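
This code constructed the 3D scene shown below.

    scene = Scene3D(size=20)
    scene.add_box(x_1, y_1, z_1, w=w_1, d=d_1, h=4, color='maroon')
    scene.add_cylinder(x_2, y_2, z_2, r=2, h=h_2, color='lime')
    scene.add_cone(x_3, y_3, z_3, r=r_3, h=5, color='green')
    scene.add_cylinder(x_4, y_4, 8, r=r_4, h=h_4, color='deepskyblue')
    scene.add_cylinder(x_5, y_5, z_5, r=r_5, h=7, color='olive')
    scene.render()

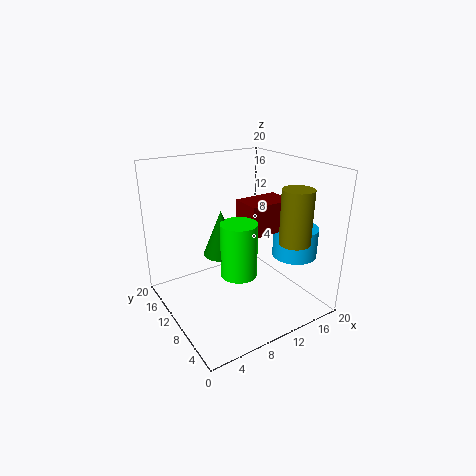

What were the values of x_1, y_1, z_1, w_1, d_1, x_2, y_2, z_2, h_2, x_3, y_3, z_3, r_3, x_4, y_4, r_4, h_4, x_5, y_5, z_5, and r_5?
x_1 = 9; y_1 = 5; z_1 = 12; w_1 = 6; d_1 = 4; x_2 = 5; y_2 = 2; z_2 = 10; h_2 = 6; x_3 = 4; y_3 = 4; z_3 = 12; r_3 = 2; x_4 = 16; y_4 = 5; r_4 = 3; h_4 = 4; x_5 = 14; y_5 = 3; z_5 = 11; r_5 = 2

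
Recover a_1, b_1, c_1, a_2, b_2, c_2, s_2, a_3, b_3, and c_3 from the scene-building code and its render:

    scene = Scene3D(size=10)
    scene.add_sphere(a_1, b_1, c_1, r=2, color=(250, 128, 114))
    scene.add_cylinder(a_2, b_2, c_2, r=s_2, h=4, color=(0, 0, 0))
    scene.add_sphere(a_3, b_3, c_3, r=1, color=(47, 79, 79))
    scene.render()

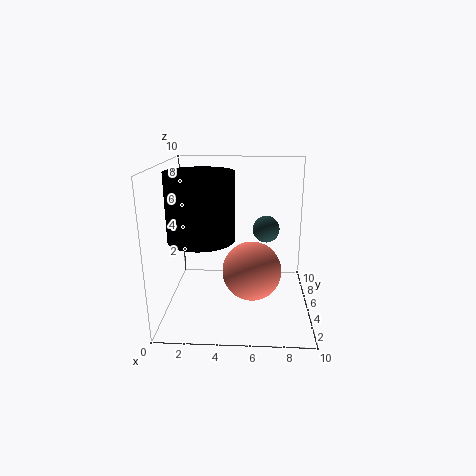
a_1 = 6
b_1 = 4
c_1 = 3
a_2 = 3
b_2 = 2
c_2 = 6
s_2 = 2
a_3 = 7
b_3 = 7
c_3 = 5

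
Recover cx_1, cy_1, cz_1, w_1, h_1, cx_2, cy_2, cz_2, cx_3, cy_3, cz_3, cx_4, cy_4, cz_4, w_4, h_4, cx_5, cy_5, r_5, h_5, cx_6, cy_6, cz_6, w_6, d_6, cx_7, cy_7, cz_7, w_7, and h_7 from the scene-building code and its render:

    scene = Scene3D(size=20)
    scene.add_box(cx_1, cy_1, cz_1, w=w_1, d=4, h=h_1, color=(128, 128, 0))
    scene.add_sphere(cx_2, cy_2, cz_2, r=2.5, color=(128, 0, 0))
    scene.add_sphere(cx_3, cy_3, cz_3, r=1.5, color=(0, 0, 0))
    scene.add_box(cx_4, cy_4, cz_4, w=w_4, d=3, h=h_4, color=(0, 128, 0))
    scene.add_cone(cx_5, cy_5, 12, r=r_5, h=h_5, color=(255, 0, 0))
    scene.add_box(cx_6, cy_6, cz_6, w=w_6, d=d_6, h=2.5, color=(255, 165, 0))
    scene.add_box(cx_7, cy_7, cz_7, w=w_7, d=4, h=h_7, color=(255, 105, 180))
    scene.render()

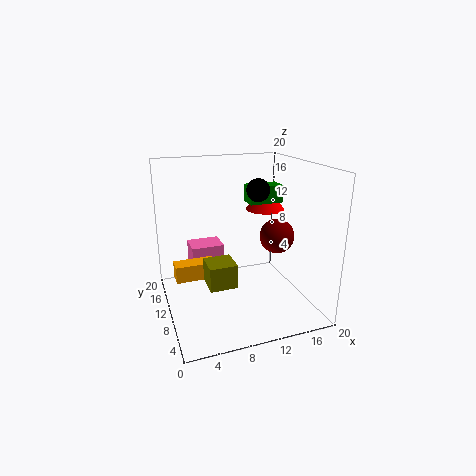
cx_1 = 5.5, cy_1 = 8.5, cz_1 = 3, w_1 = 4, h_1 = 3.5, cx_2 = 16, cy_2 = 10, cz_2 = 9.5, cx_3 = 12, cy_3 = 8, cz_3 = 17, cx_4 = 12.5, cy_4 = 11.5, cz_4 = 14, w_4 = 5, h_4 = 2.5, cx_5 = 16.5, cy_5 = 15.5, r_5 = 3, h_5 = 4.5, cx_6 = 1.5, cy_6 = 12.5, cz_6 = 3, w_6 = 6, d_6 = 2.5, cx_7 = 4.5, cy_7 = 15, cz_7 = 3.5, w_7 = 5, h_7 = 3.5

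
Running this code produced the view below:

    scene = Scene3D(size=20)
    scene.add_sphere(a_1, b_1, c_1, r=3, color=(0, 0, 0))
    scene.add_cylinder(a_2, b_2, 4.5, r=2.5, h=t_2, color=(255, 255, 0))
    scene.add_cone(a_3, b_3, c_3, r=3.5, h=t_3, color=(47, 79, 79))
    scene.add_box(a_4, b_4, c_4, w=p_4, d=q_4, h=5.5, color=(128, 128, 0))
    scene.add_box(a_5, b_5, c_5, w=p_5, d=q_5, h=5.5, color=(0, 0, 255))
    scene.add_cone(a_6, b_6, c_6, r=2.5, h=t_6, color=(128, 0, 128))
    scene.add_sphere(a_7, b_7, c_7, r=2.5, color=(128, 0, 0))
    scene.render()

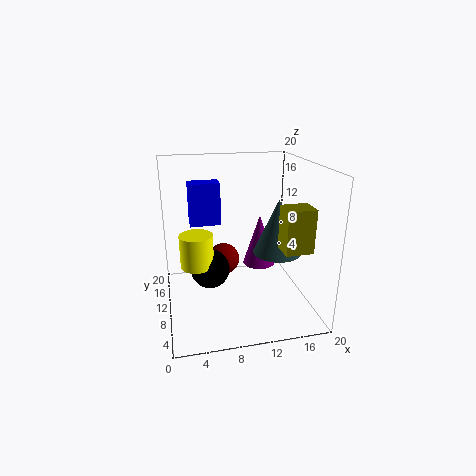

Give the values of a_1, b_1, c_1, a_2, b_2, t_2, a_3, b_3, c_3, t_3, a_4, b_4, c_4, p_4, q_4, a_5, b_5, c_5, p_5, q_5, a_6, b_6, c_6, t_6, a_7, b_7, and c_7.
a_1 = 6.5; b_1 = 14; c_1 = 3.5; a_2 = 4.5; b_2 = 13.5; t_2 = 5; a_3 = 16; b_3 = 10.5; c_3 = 7; t_3 = 8; a_4 = 14; b_4 = 2; c_4 = 10.5; p_4 = 3.5; q_4 = 3; a_5 = 3.5; b_5 = 9; c_5 = 12.5; p_5 = 4; q_5 = 2.5; a_6 = 14.5; b_6 = 14.5; c_6 = 3.5; t_6 = 8; a_7 = 9; b_7 = 16; c_7 = 4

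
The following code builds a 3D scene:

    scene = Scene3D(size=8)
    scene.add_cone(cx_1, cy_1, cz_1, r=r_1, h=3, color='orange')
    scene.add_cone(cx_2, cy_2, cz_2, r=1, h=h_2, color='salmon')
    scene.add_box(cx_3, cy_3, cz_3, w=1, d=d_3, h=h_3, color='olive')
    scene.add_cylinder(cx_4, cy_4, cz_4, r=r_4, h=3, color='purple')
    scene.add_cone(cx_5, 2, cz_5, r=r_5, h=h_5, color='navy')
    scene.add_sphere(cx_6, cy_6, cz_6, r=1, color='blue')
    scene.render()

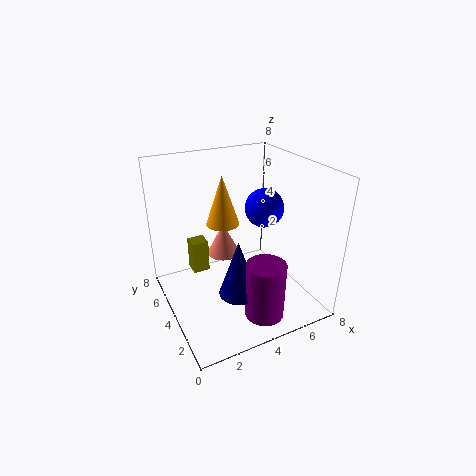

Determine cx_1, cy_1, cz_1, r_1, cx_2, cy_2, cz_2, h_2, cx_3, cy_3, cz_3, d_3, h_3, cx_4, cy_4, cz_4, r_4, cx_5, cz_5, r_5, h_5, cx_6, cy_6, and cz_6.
cx_1 = 4
cy_1 = 6
cz_1 = 4
r_1 = 1
cx_2 = 4
cy_2 = 6
cz_2 = 2
h_2 = 2
cx_3 = 2
cy_3 = 6
cz_3 = 1
d_3 = 1
h_3 = 2
cx_4 = 4
cy_4 = 1
cz_4 = 1
r_4 = 1
cx_5 = 3
cz_5 = 2
r_5 = 1
h_5 = 3
cx_6 = 5
cy_6 = 3
cz_6 = 6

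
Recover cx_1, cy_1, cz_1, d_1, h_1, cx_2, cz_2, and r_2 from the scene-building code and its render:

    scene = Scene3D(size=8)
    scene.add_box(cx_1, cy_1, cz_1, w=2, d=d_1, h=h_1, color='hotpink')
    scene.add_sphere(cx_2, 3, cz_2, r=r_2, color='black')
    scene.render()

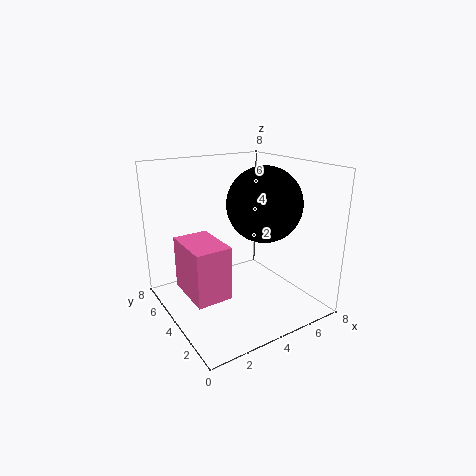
cx_1 = 1, cy_1 = 3, cz_1 = 1, d_1 = 3, h_1 = 3, cx_2 = 5, cz_2 = 6, r_2 = 2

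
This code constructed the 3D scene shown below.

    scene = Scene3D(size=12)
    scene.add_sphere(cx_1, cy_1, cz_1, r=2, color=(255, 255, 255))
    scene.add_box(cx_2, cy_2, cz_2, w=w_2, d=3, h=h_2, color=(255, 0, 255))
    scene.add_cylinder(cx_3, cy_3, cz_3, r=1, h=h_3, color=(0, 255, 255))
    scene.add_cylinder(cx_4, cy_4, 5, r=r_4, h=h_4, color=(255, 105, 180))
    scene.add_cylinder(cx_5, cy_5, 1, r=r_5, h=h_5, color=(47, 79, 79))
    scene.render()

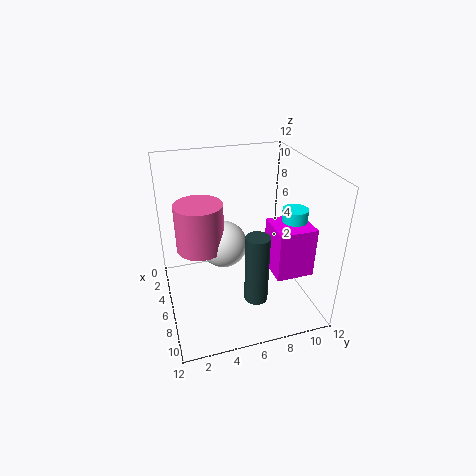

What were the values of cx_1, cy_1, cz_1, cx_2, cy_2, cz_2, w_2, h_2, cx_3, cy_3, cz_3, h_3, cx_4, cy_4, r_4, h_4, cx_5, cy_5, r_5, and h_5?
cx_1 = 5; cy_1 = 5; cz_1 = 5; cx_2 = 7; cy_2 = 8; cz_2 = 4; w_2 = 3; h_2 = 4; cx_3 = 8; cy_3 = 10; cz_3 = 6; h_3 = 3; cx_4 = 5; cy_4 = 3; r_4 = 2; h_4 = 4; cx_5 = 8; cy_5 = 7; r_5 = 1; h_5 = 6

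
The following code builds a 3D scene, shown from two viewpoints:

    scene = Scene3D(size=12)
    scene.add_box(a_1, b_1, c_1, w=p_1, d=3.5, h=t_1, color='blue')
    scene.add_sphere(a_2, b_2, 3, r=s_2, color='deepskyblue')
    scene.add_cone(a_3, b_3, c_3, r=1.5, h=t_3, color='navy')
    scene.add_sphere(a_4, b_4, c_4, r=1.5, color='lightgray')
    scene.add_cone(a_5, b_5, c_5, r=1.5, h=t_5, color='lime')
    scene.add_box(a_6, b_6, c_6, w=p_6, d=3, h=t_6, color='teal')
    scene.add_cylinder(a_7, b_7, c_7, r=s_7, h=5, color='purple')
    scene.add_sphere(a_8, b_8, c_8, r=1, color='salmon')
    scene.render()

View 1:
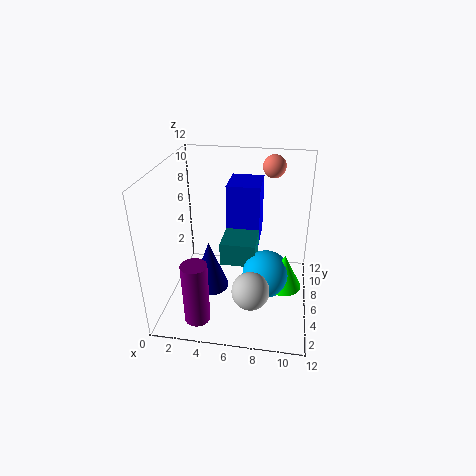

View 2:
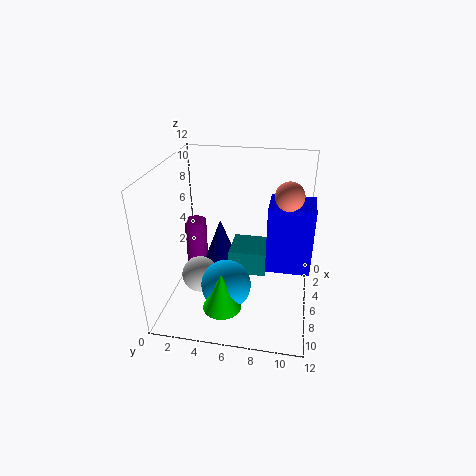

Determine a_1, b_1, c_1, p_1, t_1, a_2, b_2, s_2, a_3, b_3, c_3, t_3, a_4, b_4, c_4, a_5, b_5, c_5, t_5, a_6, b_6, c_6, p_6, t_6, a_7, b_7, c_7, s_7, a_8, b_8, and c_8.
a_1 = 4.5
b_1 = 8.5
c_1 = 4
p_1 = 3
t_1 = 5.5
a_2 = 8.5
b_2 = 5.5
s_2 = 2
a_3 = 4
b_3 = 4
c_3 = 2.5
t_3 = 4
a_4 = 7.5
b_4 = 3
c_4 = 3
a_5 = 10
b_5 = 5.5
c_5 = 2
t_5 = 3
a_6 = 4.5
b_6 = 5.5
c_6 = 3.5
p_6 = 3
t_6 = 2
a_7 = 3.5
b_7 = 1.5
c_7 = 1
s_7 = 1
a_8 = 8.5
b_8 = 10
c_8 = 11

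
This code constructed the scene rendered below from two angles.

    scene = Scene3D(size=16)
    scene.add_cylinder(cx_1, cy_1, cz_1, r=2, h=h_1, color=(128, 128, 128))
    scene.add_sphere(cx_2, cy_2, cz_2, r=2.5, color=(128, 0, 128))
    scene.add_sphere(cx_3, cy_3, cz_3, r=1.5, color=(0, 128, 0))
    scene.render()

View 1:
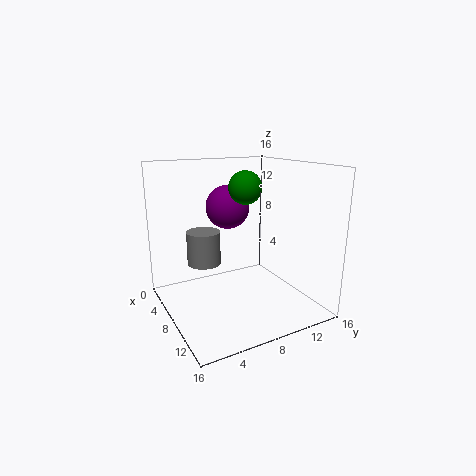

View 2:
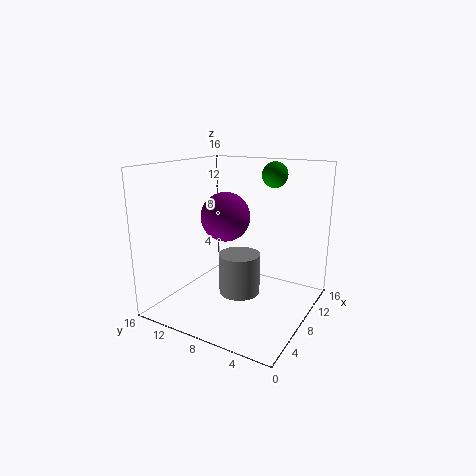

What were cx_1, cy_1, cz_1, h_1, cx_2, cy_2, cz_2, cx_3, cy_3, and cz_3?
cx_1 = 4
cy_1 = 5.5
cz_1 = 4
h_1 = 4
cx_2 = 5.5
cy_2 = 8
cz_2 = 11
cx_3 = 13
cy_3 = 6
cz_3 = 14.5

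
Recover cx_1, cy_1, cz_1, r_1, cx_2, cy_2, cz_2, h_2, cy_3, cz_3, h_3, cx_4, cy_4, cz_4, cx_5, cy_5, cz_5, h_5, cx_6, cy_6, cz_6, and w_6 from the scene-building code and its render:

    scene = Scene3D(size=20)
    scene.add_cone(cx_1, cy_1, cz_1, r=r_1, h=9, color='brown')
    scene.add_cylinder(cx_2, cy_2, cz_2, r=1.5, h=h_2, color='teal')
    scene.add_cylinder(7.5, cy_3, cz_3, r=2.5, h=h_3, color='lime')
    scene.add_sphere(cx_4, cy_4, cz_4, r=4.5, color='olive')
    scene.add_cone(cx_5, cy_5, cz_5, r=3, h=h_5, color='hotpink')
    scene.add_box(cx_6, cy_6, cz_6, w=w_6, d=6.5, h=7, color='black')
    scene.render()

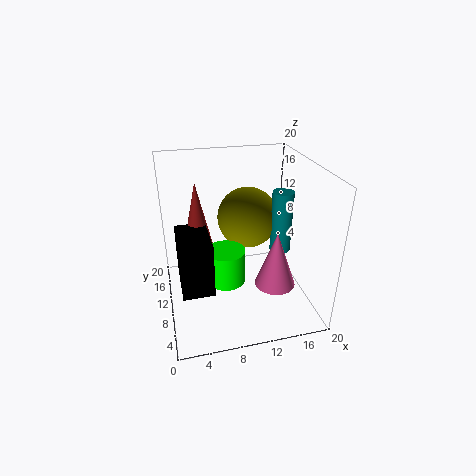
cx_1 = 4.5; cy_1 = 10; cz_1 = 9.5; r_1 = 2; cx_2 = 16.5; cy_2 = 10.5; cz_2 = 7; h_2 = 9; cy_3 = 6.5; cz_3 = 6; h_3 = 4.5; cx_4 = 12.5; cy_4 = 14; cz_4 = 11; cx_5 = 15.5; cy_5 = 9; cz_5 = 2; h_5 = 8.5; cx_6 = 1.5; cy_6 = 3.5; cz_6 = 6; w_6 = 4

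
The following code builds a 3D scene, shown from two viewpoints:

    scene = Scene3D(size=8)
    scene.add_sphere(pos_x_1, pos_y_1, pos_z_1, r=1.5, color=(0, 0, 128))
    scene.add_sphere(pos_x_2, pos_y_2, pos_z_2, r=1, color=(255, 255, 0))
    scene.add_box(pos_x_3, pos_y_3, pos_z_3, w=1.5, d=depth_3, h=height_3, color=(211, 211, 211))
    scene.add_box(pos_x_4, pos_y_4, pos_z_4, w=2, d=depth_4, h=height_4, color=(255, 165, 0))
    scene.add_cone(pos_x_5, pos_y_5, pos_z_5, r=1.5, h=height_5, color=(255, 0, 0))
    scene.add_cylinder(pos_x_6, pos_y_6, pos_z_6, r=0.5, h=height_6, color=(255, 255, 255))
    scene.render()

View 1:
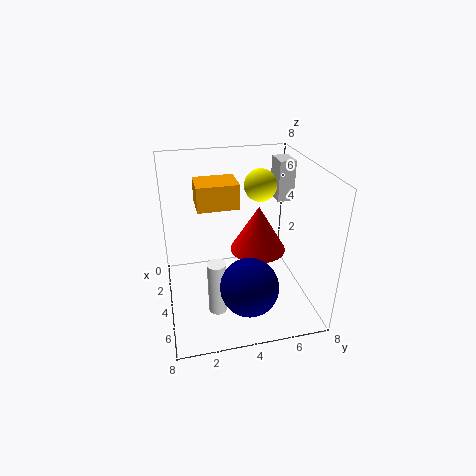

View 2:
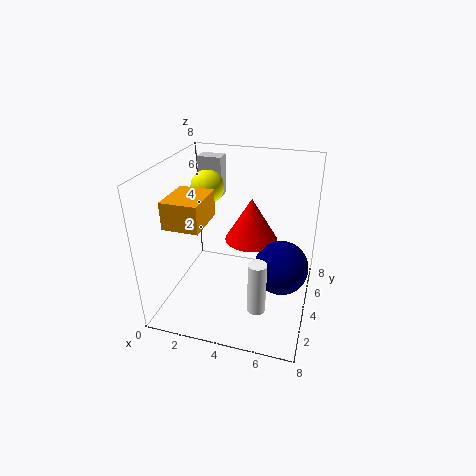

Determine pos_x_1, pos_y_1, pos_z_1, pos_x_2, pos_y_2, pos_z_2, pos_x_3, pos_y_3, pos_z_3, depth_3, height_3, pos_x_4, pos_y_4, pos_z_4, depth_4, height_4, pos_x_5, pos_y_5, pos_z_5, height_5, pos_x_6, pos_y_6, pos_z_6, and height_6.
pos_x_1 = 6.5, pos_y_1 = 4, pos_z_1 = 2.5, pos_x_2 = 1.5, pos_y_2 = 6, pos_z_2 = 6, pos_x_3 = 0.5, pos_y_3 = 7, pos_z_3 = 5, depth_3 = 1, height_3 = 2.5, pos_x_4 = 0.5, pos_y_4 = 2, pos_z_4 = 5, depth_4 = 2.5, height_4 = 1.5, pos_x_5 = 4.5, pos_y_5 = 5, pos_z_5 = 3.5, height_5 = 2.5, pos_x_6 = 5.5, pos_y_6 = 2.5, pos_z_6 = 0.5, height_6 = 3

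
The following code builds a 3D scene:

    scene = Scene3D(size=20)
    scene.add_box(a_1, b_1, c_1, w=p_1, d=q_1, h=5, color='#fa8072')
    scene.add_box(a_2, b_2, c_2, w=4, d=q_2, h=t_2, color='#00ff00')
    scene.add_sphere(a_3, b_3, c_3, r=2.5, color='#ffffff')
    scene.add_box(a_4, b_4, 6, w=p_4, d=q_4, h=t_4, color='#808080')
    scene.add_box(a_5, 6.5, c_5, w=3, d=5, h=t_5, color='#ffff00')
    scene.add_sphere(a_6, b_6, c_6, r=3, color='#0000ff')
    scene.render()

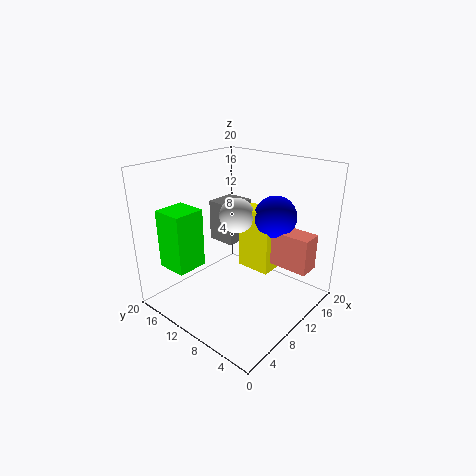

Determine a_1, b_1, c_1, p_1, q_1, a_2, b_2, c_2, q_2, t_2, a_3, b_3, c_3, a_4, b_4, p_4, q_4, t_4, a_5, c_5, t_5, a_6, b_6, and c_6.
a_1 = 13
b_1 = 1
c_1 = 6
p_1 = 3
q_1 = 5.5
a_2 = 0.5
b_2 = 11
c_2 = 8
q_2 = 4
t_2 = 7.5
a_3 = 11.5
b_3 = 11.5
c_3 = 12.5
a_4 = 13.5
b_4 = 14.5
p_4 = 5
q_4 = 4.5
t_4 = 6.5
a_5 = 12
c_5 = 4.5
t_5 = 9
a_6 = 14.5
b_6 = 7
c_6 = 12.5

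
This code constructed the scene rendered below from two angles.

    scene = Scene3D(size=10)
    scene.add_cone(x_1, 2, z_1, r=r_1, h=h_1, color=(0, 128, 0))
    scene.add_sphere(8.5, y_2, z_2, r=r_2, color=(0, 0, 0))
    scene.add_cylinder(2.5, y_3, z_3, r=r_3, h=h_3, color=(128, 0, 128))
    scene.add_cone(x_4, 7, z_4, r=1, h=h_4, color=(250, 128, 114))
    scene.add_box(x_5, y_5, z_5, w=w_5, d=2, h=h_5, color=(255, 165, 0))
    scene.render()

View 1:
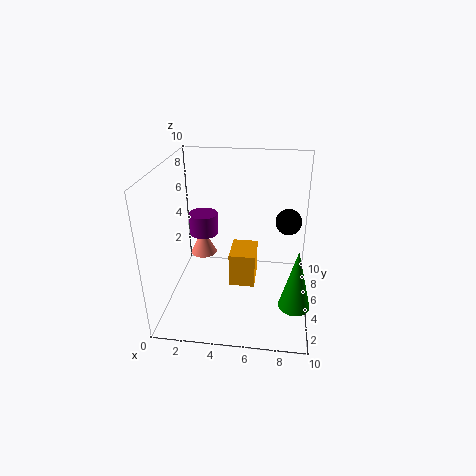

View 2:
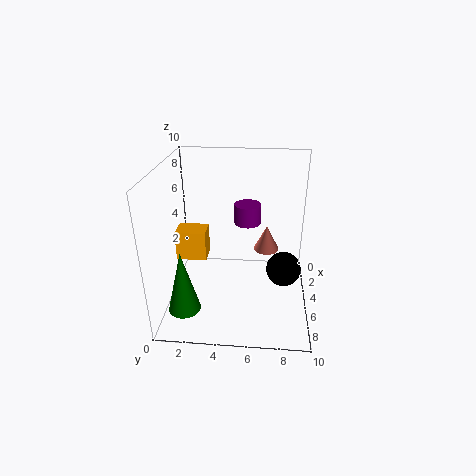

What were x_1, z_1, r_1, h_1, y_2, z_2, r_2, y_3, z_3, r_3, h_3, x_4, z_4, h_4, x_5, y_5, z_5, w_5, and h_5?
x_1 = 9; z_1 = 2; r_1 = 1; h_1 = 4; y_2 = 8; z_2 = 5; r_2 = 1; y_3 = 5.5; z_3 = 5; r_3 = 1; h_3 = 1.5; x_4 = 2; z_4 = 2.5; h_4 = 2; x_5 = 5; y_5 = 1; z_5 = 4; w_5 = 1.5; h_5 = 2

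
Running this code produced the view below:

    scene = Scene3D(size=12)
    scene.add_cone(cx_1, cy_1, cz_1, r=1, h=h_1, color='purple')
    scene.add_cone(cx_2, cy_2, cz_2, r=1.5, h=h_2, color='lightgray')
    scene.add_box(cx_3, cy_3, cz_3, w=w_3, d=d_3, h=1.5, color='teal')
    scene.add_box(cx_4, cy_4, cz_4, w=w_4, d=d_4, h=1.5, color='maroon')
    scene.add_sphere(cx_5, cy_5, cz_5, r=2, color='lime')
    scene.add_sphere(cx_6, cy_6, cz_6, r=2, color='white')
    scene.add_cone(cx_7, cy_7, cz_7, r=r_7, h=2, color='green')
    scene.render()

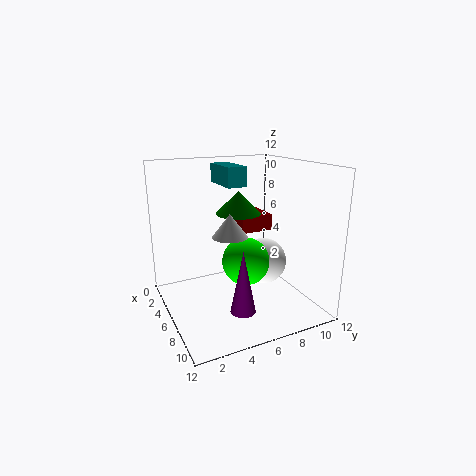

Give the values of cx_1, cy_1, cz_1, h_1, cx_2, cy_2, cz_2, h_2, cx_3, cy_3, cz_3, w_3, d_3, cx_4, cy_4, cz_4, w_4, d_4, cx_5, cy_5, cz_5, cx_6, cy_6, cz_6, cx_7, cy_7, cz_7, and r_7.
cx_1 = 9; cy_1 = 5; cz_1 = 1; h_1 = 5; cx_2 = 5.5; cy_2 = 5.5; cz_2 = 6; h_2 = 2; cx_3 = 4; cy_3 = 4.5; cz_3 = 10.5; w_3 = 3.5; d_3 = 1.5; cx_4 = 1; cy_4 = 7.5; cz_4 = 5.5; w_4 = 3; d_4 = 3; cx_5 = 6.5; cy_5 = 6.5; cz_5 = 4; cx_6 = 6; cy_6 = 8.5; cz_6 = 3.5; cx_7 = 4; cy_7 = 7; cz_7 = 7.5; r_7 = 2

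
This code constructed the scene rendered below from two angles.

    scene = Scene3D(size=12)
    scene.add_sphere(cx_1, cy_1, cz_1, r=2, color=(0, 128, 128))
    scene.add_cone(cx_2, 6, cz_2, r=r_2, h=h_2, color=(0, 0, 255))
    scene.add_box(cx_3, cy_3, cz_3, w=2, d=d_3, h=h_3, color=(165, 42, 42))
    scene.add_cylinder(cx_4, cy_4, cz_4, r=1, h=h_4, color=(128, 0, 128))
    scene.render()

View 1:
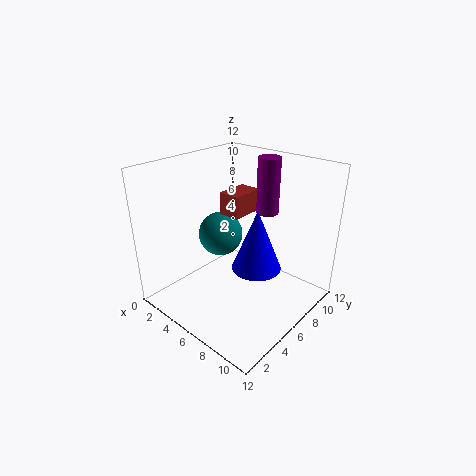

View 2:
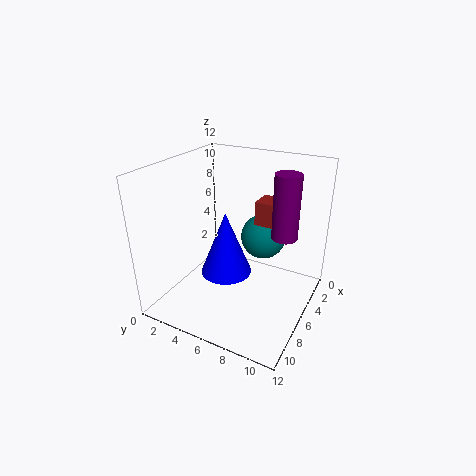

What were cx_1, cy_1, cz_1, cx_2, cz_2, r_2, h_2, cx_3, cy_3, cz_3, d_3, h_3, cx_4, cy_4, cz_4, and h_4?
cx_1 = 3, cy_1 = 7, cz_1 = 5, cx_2 = 8, cz_2 = 4, r_2 = 2, h_2 = 5, cx_3 = 3, cy_3 = 7, cz_3 = 7, d_3 = 3, h_3 = 2, cx_4 = 6, cy_4 = 10, cz_4 = 7, h_4 = 5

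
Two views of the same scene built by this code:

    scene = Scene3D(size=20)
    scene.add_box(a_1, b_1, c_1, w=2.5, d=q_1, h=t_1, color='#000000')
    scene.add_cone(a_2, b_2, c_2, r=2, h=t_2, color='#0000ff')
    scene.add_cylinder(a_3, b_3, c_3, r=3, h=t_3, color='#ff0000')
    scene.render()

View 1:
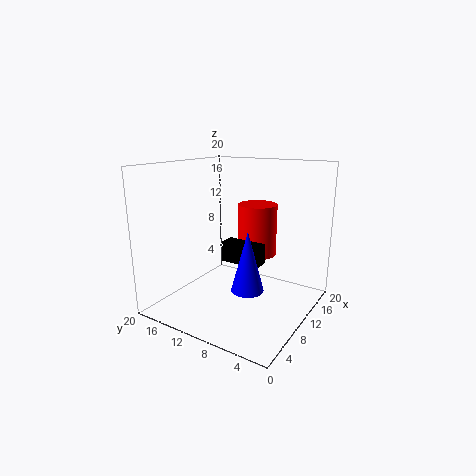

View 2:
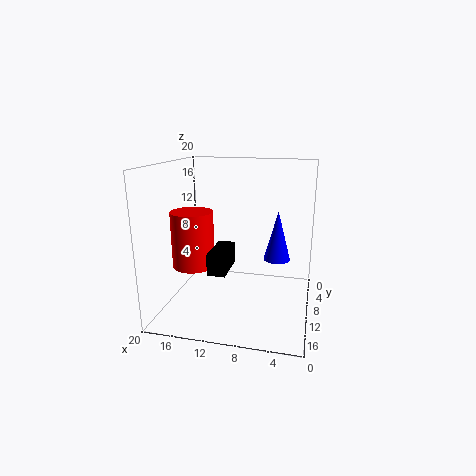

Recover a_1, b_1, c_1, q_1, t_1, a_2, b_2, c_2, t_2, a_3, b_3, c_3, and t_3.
a_1 = 11, b_1 = 7.5, c_1 = 5.5, q_1 = 6, t_1 = 3, a_2 = 5, b_2 = 5.5, c_2 = 5.5, t_2 = 7.5, a_3 = 16.5, b_3 = 10.5, c_3 = 5.5, t_3 = 8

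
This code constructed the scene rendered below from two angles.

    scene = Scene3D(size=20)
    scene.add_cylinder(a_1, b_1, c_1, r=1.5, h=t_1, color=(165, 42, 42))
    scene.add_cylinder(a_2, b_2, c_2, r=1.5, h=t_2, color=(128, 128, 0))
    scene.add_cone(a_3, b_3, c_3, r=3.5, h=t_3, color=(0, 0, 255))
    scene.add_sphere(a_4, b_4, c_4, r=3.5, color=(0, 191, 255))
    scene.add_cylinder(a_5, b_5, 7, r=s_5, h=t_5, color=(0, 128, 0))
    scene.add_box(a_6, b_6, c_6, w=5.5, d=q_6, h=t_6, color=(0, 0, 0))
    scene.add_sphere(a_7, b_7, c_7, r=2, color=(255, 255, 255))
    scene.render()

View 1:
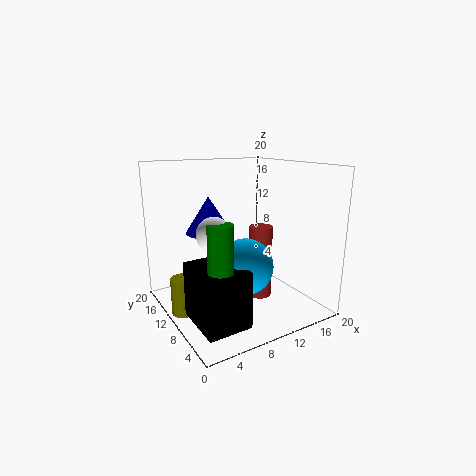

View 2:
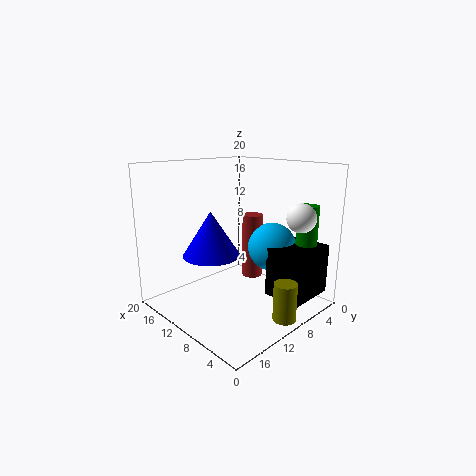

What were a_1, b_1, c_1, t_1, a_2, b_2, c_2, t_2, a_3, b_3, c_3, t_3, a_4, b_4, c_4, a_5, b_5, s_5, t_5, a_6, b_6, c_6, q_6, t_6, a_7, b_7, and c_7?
a_1 = 11, b_1 = 6, c_1 = 3, t_1 = 9.5, a_2 = 1.5, b_2 = 10, c_2 = 1, t_2 = 5, a_3 = 8.5, b_3 = 16, c_3 = 9.5, t_3 = 5.5, a_4 = 8, b_4 = 5, c_4 = 8, a_5 = 3.5, b_5 = 3, s_5 = 1.5, t_5 = 7.5, a_6 = 1, b_6 = 1, c_6 = 2, q_6 = 7, t_6 = 7, a_7 = 3.5, b_7 = 4.5, c_7 = 13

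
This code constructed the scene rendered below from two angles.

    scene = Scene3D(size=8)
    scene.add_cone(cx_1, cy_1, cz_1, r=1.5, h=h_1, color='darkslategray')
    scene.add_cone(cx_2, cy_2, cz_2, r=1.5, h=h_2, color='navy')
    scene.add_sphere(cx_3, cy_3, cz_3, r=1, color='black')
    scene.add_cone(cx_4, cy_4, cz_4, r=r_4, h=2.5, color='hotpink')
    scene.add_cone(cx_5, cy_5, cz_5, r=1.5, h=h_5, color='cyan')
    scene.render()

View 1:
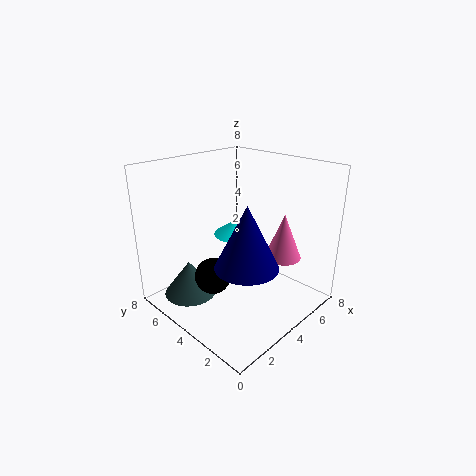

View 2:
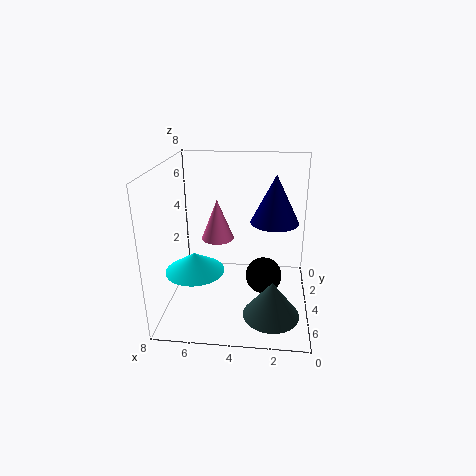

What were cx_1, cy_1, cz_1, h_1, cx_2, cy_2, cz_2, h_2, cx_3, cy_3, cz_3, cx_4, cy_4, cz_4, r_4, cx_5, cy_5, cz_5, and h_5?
cx_1 = 2
cy_1 = 6
cz_1 = 0.5
h_1 = 2
cx_2 = 2
cy_2 = 1.5
cz_2 = 4
h_2 = 3
cx_3 = 2.5
cy_3 = 4.5
cz_3 = 2
cx_4 = 5.5
cy_4 = 2
cz_4 = 3
r_4 = 1
cx_5 = 6
cy_5 = 6
cz_5 = 3
h_5 = 1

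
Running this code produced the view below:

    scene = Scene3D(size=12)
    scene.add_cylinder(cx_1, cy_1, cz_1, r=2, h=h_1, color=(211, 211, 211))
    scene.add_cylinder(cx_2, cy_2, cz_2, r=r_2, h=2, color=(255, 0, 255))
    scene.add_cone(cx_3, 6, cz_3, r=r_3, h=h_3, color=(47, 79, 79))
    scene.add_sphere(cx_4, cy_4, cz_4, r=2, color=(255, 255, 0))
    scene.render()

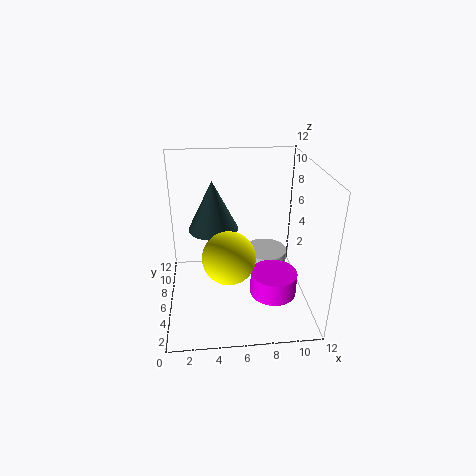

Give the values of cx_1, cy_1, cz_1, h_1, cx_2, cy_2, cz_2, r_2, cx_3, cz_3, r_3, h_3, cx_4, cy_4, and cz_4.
cx_1 = 9; cy_1 = 9; cz_1 = 1; h_1 = 2; cx_2 = 9; cy_2 = 5; cz_2 = 1; r_2 = 2; cx_3 = 4; cz_3 = 7; r_3 = 2; h_3 = 4; cx_4 = 5; cy_4 = 3; cz_4 = 6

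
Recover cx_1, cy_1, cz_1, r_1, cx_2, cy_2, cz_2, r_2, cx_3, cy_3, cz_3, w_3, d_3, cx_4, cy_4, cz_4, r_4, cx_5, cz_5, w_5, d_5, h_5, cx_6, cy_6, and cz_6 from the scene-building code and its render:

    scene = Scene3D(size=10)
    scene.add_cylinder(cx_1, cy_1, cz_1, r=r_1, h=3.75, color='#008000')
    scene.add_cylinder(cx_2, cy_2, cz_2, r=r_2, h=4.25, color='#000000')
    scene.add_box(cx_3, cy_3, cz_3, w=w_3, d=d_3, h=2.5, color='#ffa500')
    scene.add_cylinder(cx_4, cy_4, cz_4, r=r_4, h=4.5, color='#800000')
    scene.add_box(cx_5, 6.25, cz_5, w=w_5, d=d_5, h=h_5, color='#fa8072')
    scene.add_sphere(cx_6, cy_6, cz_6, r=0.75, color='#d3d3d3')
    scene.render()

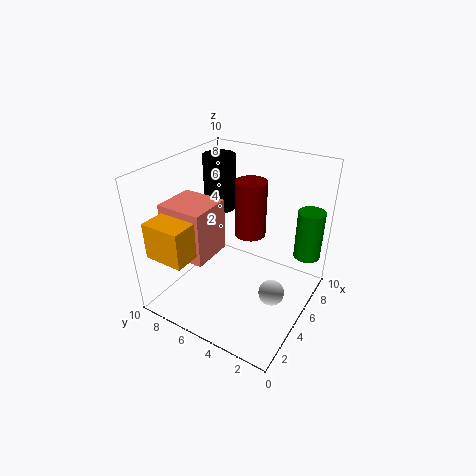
cx_1 = 9
cy_1 = 1.25
cz_1 = 2.5
r_1 = 1
cx_2 = 8
cy_2 = 8.5
cz_2 = 5.25
r_2 = 1.25
cx_3 = 0.5
cy_3 = 6.5
cz_3 = 4.5
w_3 = 3.5
d_3 = 2.75
cx_4 = 8.5
cy_4 = 6
cz_4 = 3.25
r_4 = 1.25
cx_5 = 2.25
cz_5 = 3.75
w_5 = 3
d_5 = 3.25
h_5 = 3.75
cx_6 = 2.25
cy_6 = 1
cz_6 = 4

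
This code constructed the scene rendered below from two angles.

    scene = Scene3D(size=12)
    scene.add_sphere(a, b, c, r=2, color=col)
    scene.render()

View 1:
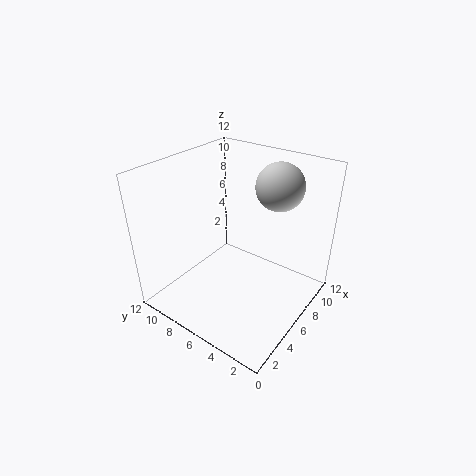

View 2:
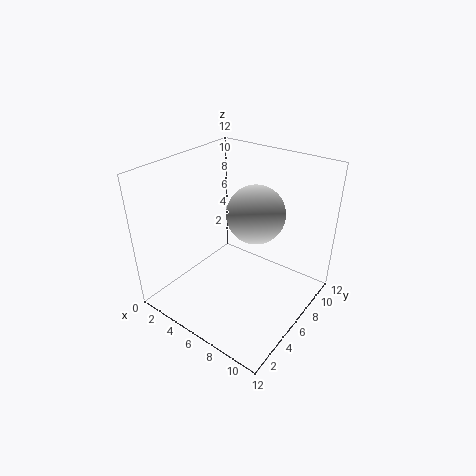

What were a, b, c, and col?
a = 9; b = 4; c = 10; col = 'lightgray'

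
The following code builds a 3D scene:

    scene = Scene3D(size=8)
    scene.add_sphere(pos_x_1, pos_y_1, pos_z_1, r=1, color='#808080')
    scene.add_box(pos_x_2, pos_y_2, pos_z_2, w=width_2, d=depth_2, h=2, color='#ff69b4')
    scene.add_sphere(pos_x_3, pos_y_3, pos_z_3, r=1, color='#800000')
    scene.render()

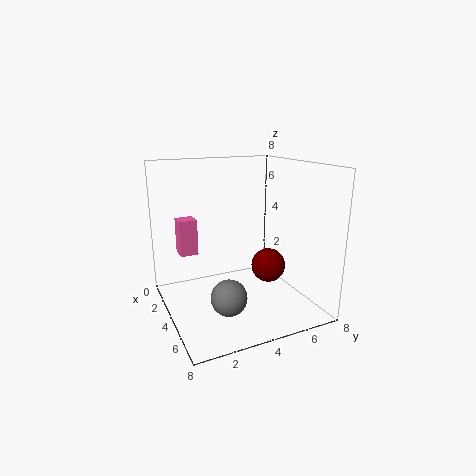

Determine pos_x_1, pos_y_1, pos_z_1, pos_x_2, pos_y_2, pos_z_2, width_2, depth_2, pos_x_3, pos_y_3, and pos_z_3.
pos_x_1 = 5; pos_y_1 = 3; pos_z_1 = 1; pos_x_2 = 2; pos_y_2 = 1; pos_z_2 = 3; width_2 = 1; depth_2 = 1; pos_x_3 = 4; pos_y_3 = 6; pos_z_3 = 2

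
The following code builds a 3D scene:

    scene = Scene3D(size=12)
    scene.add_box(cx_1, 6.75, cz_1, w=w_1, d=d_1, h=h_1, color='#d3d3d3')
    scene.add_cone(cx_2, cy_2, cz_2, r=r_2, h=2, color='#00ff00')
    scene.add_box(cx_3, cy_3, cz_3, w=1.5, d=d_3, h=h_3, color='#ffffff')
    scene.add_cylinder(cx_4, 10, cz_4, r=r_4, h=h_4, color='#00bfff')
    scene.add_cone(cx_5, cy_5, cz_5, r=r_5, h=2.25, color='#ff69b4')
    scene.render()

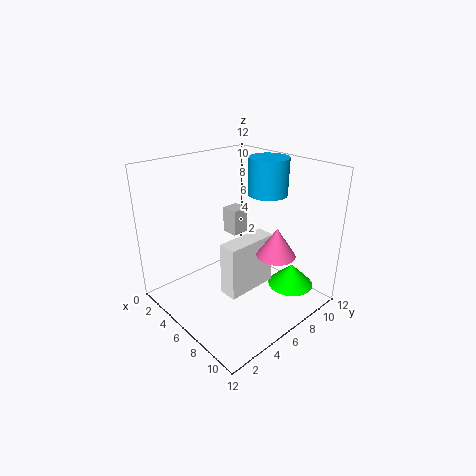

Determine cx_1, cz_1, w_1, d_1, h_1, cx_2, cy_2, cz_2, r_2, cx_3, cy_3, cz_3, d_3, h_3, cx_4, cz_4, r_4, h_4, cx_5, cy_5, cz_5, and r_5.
cx_1 = 3.25, cz_1 = 5.5, w_1 = 1.5, d_1 = 1.5, h_1 = 2.25, cx_2 = 8.75, cy_2 = 10, cz_2 = 1, r_2 = 2, cx_3 = 7, cy_3 = 3.25, cz_3 = 2.5, d_3 = 4.25, h_3 = 4.25, cx_4 = 5.5, cz_4 = 8.75, r_4 = 1.75, h_4 = 3.25, cx_5 = 9.75, cy_5 = 6.5, cz_5 = 5.75, r_5 = 1.5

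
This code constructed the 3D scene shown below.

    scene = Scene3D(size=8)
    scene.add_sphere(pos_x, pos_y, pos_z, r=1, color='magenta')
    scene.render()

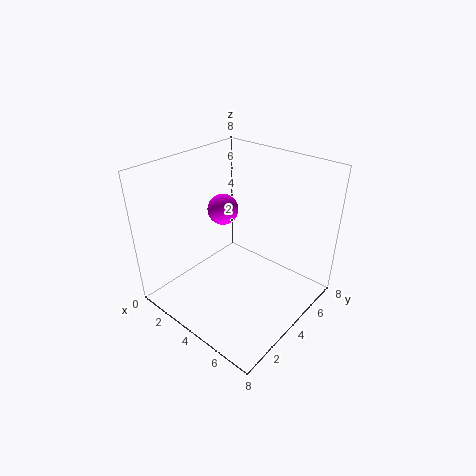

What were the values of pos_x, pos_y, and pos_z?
pos_x = 1; pos_y = 6; pos_z = 4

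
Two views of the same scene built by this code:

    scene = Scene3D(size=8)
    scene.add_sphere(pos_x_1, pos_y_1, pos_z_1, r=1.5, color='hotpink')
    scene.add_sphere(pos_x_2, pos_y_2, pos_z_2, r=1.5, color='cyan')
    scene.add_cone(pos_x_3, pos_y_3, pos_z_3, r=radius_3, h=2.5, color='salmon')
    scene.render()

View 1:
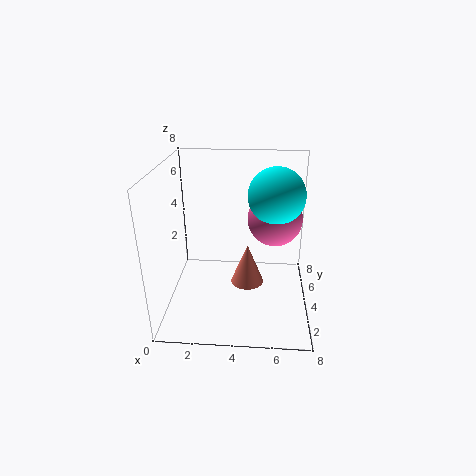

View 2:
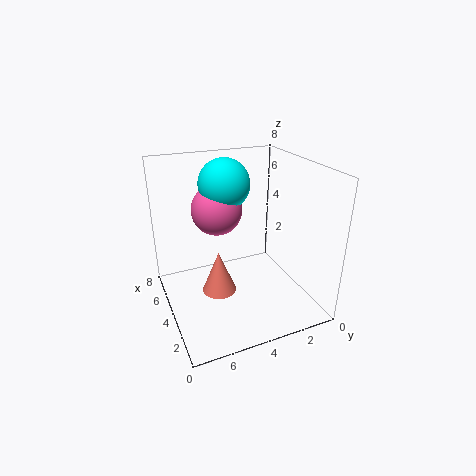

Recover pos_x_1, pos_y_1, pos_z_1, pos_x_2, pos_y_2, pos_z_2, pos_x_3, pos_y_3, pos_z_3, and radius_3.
pos_x_1 = 6
pos_y_1 = 4.5
pos_z_1 = 5
pos_x_2 = 6
pos_y_2 = 4
pos_z_2 = 6.5
pos_x_3 = 4.5
pos_y_3 = 5
pos_z_3 = 0.5
radius_3 = 1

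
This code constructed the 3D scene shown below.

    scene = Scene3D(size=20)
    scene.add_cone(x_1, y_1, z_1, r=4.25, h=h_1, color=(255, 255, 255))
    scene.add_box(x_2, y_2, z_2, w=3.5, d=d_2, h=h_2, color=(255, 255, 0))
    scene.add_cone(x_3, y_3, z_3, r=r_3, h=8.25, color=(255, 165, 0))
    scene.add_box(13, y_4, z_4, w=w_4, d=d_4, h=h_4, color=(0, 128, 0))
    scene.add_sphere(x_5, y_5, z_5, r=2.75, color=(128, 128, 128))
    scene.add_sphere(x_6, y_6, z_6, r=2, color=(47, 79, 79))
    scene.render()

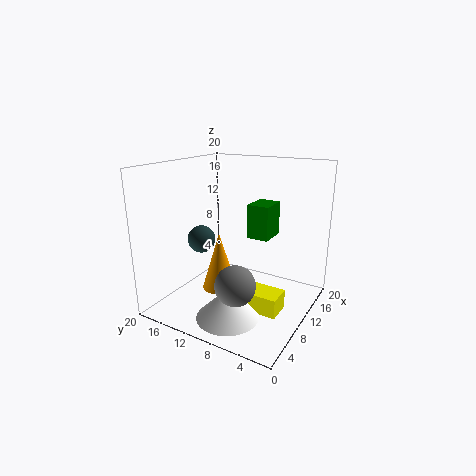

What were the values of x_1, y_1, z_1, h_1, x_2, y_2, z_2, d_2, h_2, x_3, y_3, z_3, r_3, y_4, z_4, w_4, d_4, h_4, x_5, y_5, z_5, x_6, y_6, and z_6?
x_1 = 5.5
y_1 = 9
z_1 = 0.25
h_1 = 4.25
x_2 = 8
y_2 = 3.25
z_2 = 0.25
d_2 = 4.5
h_2 = 2.75
x_3 = 9
y_3 = 12.5
z_3 = 2.25
r_3 = 2.5
y_4 = 7
z_4 = 9
w_4 = 4.25
d_4 = 3.25
h_4 = 5
x_5 = 6.25
y_5 = 8.25
z_5 = 4.75
x_6 = 9.25
y_6 = 15.75
z_6 = 9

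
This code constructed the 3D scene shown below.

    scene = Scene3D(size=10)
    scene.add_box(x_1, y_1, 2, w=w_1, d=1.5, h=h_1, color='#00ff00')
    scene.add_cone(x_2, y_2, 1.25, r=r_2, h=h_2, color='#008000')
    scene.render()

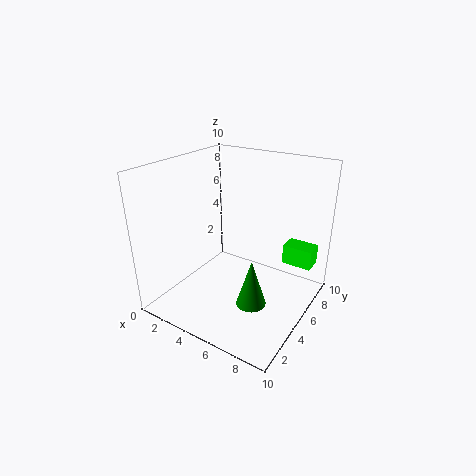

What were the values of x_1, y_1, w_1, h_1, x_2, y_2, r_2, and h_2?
x_1 = 7; y_1 = 8.25; w_1 = 2.25; h_1 = 1.5; x_2 = 7; y_2 = 3.5; r_2 = 1; h_2 = 3.25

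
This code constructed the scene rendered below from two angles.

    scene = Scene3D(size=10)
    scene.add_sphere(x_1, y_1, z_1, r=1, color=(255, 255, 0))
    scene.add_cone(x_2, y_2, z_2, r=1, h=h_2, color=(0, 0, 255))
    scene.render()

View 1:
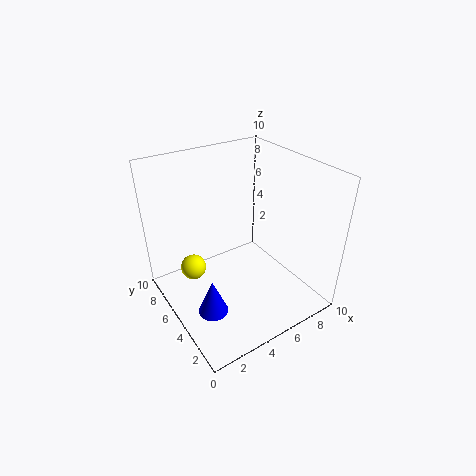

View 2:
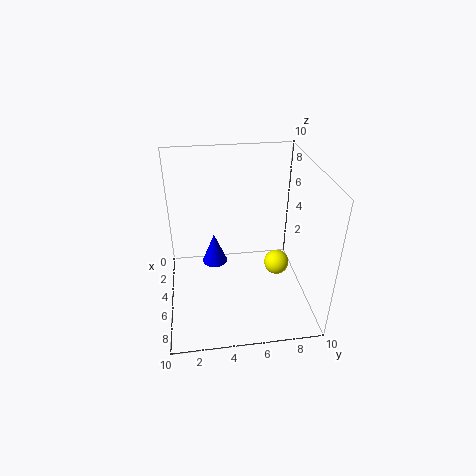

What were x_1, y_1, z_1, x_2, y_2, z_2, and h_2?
x_1 = 3; y_1 = 8.5; z_1 = 1; x_2 = 2; y_2 = 3.5; z_2 = 1; h_2 = 2.5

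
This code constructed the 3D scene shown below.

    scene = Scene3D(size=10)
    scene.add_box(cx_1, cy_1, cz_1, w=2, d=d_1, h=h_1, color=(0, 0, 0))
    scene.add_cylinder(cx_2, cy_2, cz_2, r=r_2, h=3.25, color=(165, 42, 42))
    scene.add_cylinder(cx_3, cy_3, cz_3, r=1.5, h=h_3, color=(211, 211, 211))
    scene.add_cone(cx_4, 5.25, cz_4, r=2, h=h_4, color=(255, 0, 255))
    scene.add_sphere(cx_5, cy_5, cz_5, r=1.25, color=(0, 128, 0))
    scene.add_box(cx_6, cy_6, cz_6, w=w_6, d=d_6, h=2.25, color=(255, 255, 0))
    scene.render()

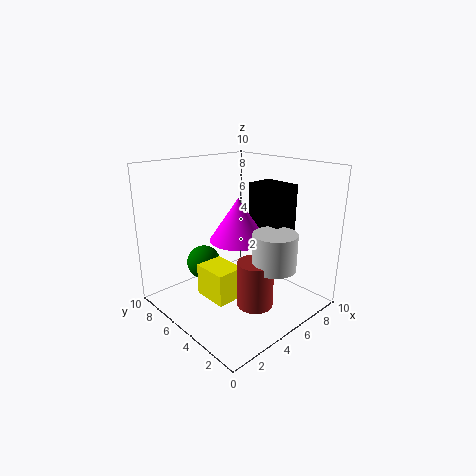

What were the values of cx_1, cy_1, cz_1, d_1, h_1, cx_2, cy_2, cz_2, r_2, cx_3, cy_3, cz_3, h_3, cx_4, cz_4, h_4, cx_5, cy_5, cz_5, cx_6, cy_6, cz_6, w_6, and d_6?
cx_1 = 6.75; cy_1 = 3; cz_1 = 4.25; d_1 = 2.75; h_1 = 4.25; cx_2 = 5; cy_2 = 3.25; cz_2 = 0.5; r_2 = 1.25; cx_3 = 6; cy_3 = 2.5; cz_3 = 3.25; h_3 = 2.5; cx_4 = 5.25; cz_4 = 4.75; h_4 = 3; cx_5 = 4; cy_5 = 7.75; cz_5 = 2.5; cx_6 = 2.5; cy_6 = 4; cz_6 = 1; w_6 = 2; d_6 = 2.5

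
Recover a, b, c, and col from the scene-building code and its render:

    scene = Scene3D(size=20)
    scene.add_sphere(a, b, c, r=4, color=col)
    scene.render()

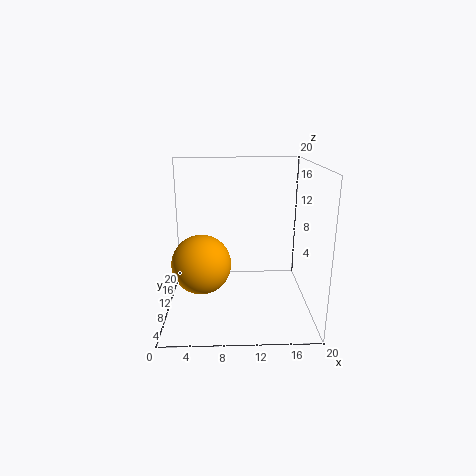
a = 5; b = 8; c = 7; col = 'orange'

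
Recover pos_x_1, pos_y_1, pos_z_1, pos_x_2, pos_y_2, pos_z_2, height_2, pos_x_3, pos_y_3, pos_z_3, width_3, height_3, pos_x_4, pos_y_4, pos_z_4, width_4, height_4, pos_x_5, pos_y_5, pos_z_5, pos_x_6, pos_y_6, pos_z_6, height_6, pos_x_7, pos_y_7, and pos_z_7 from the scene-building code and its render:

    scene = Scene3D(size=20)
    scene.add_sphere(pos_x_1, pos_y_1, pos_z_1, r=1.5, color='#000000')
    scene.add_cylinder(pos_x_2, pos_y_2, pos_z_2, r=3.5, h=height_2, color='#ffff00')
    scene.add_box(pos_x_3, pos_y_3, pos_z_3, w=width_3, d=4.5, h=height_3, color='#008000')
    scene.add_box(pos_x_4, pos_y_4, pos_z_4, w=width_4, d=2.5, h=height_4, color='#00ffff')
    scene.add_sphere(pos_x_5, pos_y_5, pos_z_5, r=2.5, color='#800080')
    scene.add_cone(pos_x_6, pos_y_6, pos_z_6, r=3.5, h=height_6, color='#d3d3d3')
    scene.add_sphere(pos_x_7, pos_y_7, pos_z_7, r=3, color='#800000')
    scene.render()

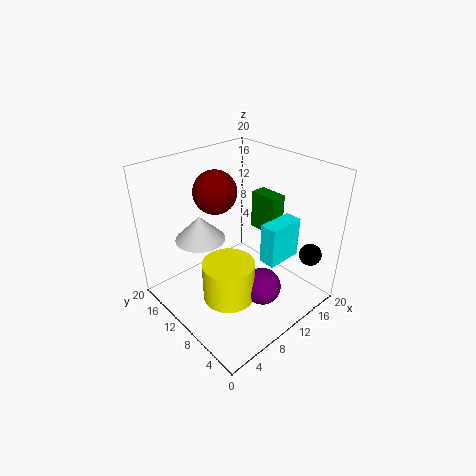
pos_x_1 = 16
pos_y_1 = 2
pos_z_1 = 8.5
pos_x_2 = 6.5
pos_y_2 = 8
pos_z_2 = 3
height_2 = 5.5
pos_x_3 = 17
pos_y_3 = 10
pos_z_3 = 7.5
width_3 = 2.5
height_3 = 6
pos_x_4 = 13
pos_y_4 = 6
pos_z_4 = 5.5
width_4 = 5.5
height_4 = 6
pos_x_5 = 10
pos_y_5 = 5
pos_z_5 = 4.5
pos_x_6 = 6.5
pos_y_6 = 14
pos_z_6 = 9.5
height_6 = 3.5
pos_x_7 = 9
pos_y_7 = 13.5
pos_z_7 = 16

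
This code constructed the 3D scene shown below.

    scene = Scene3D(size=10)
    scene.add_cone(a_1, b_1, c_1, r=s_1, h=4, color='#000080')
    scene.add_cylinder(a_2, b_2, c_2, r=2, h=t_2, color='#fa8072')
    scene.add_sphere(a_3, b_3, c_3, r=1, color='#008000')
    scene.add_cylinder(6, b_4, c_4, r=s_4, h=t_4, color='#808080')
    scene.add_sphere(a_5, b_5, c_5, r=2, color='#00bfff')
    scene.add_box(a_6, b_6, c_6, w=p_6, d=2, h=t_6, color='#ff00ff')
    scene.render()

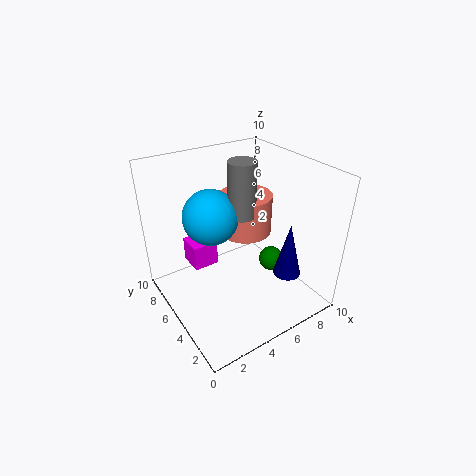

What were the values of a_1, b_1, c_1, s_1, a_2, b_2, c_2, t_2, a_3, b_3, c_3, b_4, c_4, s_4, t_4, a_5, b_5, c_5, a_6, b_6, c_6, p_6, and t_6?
a_1 = 8; b_1 = 3; c_1 = 2; s_1 = 1; a_2 = 7; b_2 = 7; c_2 = 4; t_2 = 3; a_3 = 9; b_3 = 6; c_3 = 1; b_4 = 6; c_4 = 6; s_4 = 1; t_4 = 4; a_5 = 4; b_5 = 7; c_5 = 6; a_6 = 3; b_6 = 8; c_6 = 1; p_6 = 2; t_6 = 2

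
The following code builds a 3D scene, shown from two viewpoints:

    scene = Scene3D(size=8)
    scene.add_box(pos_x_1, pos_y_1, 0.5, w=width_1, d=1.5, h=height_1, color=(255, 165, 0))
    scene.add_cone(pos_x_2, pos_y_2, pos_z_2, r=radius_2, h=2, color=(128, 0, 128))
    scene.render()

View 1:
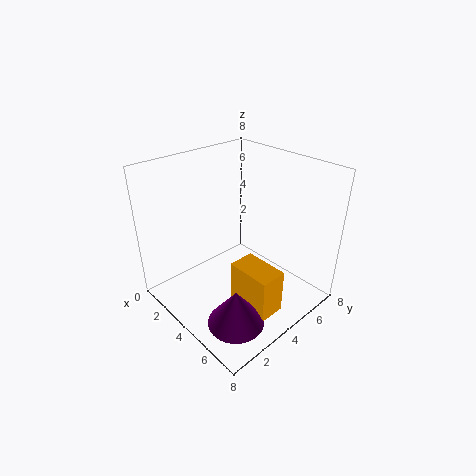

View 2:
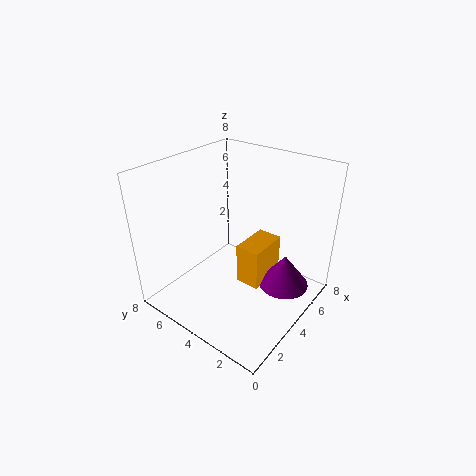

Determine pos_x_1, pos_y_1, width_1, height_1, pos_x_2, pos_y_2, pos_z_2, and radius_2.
pos_x_1 = 4.5
pos_y_1 = 3
width_1 = 2.5
height_1 = 2.5
pos_x_2 = 6
pos_y_2 = 2
pos_z_2 = 0.5
radius_2 = 1.5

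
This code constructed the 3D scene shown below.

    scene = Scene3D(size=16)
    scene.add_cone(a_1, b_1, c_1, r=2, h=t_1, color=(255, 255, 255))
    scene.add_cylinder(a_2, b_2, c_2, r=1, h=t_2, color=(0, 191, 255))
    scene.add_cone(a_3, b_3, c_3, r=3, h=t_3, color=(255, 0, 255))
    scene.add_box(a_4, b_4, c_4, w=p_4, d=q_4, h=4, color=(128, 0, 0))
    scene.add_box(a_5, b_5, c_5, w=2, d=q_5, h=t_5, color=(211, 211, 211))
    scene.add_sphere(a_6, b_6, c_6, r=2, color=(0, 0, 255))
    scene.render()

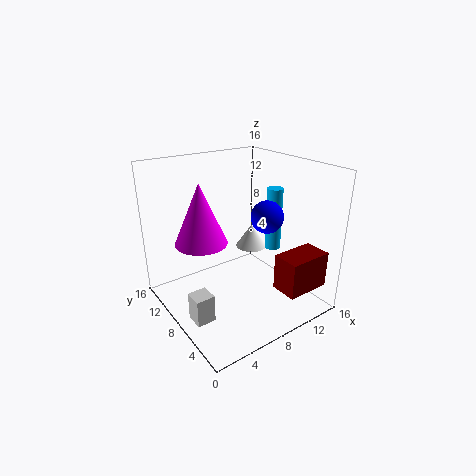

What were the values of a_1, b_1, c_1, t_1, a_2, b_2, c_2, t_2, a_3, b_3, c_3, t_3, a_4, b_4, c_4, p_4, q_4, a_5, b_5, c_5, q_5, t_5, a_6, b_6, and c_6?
a_1 = 13; b_1 = 12; c_1 = 4; t_1 = 3; a_2 = 15; b_2 = 10; c_2 = 4; t_2 = 8; a_3 = 5; b_3 = 11; c_3 = 7; t_3 = 7; a_4 = 10; b_4 = 1; c_4 = 3; p_4 = 5; q_4 = 3; a_5 = 1; b_5 = 5; c_5 = 1; q_5 = 2; t_5 = 3; a_6 = 13; b_6 = 9; c_6 = 9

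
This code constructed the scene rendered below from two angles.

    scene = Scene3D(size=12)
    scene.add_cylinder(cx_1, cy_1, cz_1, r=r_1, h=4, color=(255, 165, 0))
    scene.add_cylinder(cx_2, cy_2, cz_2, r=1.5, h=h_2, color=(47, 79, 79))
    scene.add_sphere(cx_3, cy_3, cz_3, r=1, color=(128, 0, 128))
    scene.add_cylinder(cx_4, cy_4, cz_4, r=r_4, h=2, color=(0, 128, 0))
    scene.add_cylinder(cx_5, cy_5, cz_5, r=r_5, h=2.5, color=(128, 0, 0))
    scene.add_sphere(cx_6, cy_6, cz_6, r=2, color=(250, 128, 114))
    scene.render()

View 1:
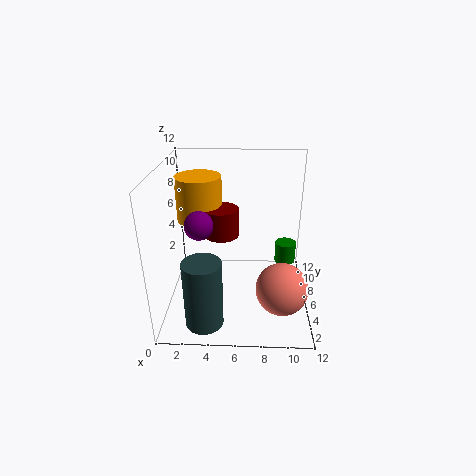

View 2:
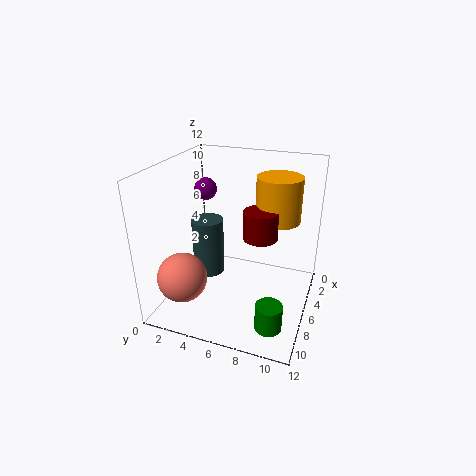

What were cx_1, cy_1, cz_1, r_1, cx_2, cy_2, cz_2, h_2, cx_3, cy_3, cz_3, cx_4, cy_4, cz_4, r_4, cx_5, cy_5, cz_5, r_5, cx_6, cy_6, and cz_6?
cx_1 = 2.5; cy_1 = 8.5; cz_1 = 6.5; r_1 = 2; cx_2 = 3.5; cy_2 = 2; cz_2 = 0.5; h_2 = 5.5; cx_3 = 3.5; cy_3 = 2; cz_3 = 9; cx_4 = 10.5; cy_4 = 10; cz_4 = 1.5; r_4 = 1; cx_5 = 4.5; cy_5 = 7.5; cz_5 = 5.5; r_5 = 1.5; cx_6 = 9.5; cy_6 = 2.5; cz_6 = 3.5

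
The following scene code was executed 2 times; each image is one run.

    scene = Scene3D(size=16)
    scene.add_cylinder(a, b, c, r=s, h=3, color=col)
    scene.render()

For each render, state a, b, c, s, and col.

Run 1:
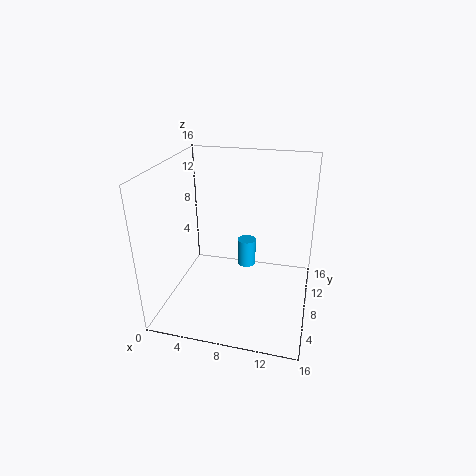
a = 9; b = 8; c = 5; s = 1; col = 'deepskyblue'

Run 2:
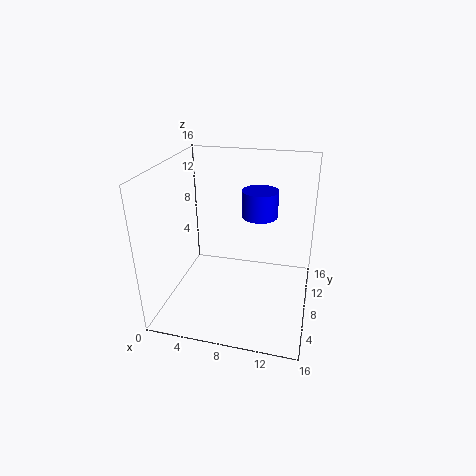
a = 10; b = 10; c = 10; s = 2; col = 'blue'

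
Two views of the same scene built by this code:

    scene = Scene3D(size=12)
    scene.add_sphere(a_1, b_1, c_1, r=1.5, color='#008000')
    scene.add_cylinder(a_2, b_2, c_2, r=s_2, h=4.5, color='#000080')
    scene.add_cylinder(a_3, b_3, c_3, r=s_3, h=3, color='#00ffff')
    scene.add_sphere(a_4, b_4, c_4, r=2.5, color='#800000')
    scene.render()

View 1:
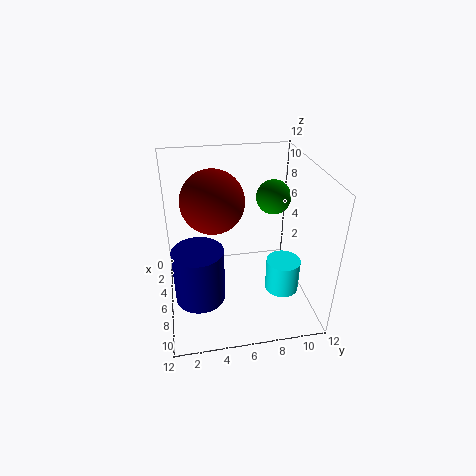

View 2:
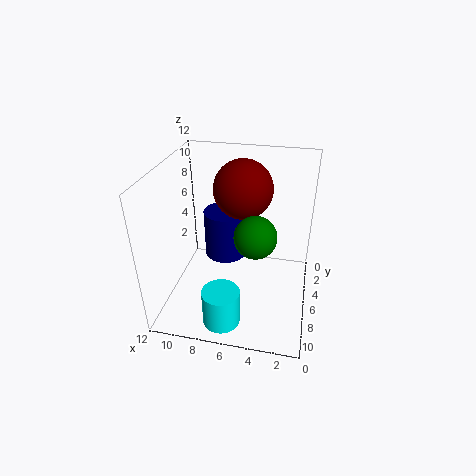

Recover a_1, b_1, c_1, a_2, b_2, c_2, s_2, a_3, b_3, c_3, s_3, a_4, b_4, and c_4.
a_1 = 4
b_1 = 9.5
c_1 = 8.5
a_2 = 8
b_2 = 2.5
c_2 = 2
s_2 = 2
a_3 = 6.5
b_3 = 10
c_3 = 0.5
s_3 = 1.5
a_4 = 6
b_4 = 4
c_4 = 9.5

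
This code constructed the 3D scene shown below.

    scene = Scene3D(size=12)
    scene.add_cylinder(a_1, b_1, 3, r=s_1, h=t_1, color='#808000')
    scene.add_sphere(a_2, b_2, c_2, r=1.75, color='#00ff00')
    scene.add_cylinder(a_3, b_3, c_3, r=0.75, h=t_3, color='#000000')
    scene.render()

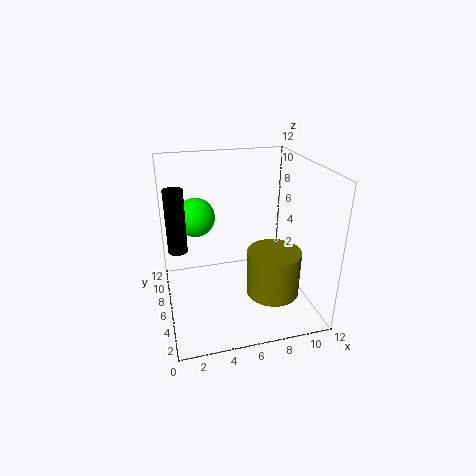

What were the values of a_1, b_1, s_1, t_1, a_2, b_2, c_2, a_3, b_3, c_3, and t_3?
a_1 = 7.75; b_1 = 2.25; s_1 = 2; t_1 = 3.5; a_2 = 3; b_2 = 9.5; c_2 = 6.75; a_3 = 1; b_3 = 5.5; c_3 = 5.75; t_3 = 5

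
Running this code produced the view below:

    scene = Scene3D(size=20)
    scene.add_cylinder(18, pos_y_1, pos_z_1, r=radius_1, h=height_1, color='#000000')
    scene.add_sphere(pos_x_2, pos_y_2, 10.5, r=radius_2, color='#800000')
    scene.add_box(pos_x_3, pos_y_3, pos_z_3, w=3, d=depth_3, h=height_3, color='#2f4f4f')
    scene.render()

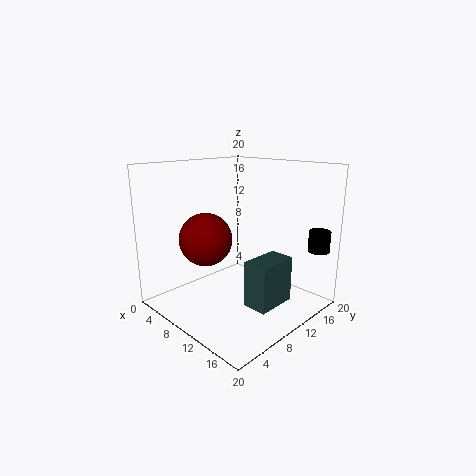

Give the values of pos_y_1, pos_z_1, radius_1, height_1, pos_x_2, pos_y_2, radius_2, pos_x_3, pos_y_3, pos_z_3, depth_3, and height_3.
pos_y_1 = 18
pos_z_1 = 8
radius_1 = 1.5
height_1 = 3
pos_x_2 = 8.5
pos_y_2 = 5.5
radius_2 = 3.5
pos_x_3 = 16.5
pos_y_3 = 4.5
pos_z_3 = 4.5
depth_3 = 5
height_3 = 5.5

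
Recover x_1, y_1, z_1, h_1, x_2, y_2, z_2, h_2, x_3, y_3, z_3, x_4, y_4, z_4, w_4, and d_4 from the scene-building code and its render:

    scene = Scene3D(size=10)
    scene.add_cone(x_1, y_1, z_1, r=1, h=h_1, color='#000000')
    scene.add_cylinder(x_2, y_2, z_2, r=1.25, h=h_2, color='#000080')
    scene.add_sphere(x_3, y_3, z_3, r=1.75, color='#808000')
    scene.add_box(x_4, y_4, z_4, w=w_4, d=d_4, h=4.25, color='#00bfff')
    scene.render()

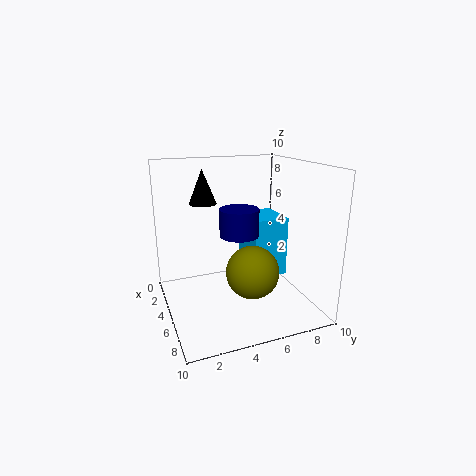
x_1 = 2.5, y_1 = 3.25, z_1 = 7, h_1 = 2.5, x_2 = 6.5, y_2 = 4.5, z_2 = 5.75, h_2 = 1.75, x_3 = 7, y_3 = 5.25, z_3 = 3.25, x_4 = 2.75, y_4 = 6, z_4 = 2, w_4 = 3, d_4 = 2.5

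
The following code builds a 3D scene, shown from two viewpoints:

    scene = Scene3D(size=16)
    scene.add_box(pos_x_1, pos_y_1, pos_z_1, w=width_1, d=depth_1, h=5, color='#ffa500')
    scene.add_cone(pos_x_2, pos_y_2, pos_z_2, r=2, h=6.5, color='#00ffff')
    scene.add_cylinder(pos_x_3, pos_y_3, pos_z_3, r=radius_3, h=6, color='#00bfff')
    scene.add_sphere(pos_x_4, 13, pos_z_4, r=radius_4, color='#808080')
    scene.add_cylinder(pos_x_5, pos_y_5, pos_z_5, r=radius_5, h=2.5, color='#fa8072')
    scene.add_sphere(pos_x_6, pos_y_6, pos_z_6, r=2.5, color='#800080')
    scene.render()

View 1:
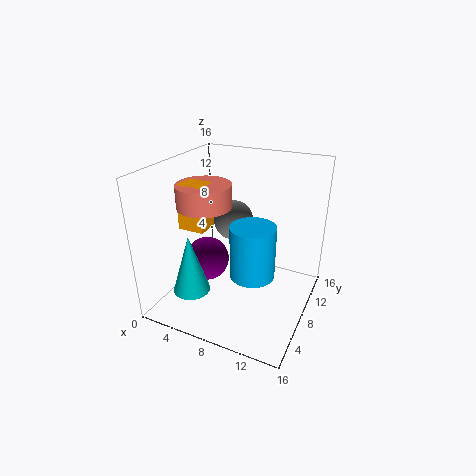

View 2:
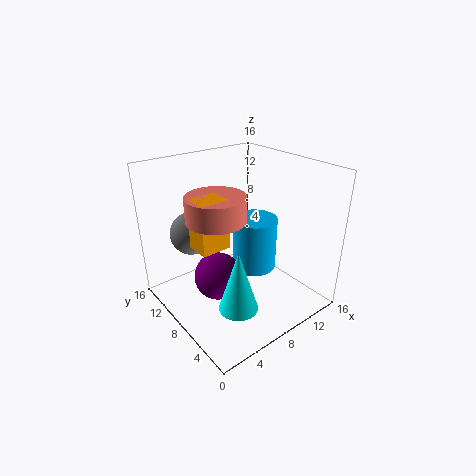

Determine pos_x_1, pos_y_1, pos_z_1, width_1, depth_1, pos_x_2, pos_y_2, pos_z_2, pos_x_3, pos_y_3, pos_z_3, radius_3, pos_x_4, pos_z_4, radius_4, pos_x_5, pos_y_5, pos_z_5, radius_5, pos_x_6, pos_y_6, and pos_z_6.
pos_x_1 = 2; pos_y_1 = 5.5; pos_z_1 = 9; width_1 = 3; depth_1 = 2.5; pos_x_2 = 4.5; pos_y_2 = 3.5; pos_z_2 = 3; pos_x_3 = 10; pos_y_3 = 7.5; pos_z_3 = 4; radius_3 = 2.5; pos_x_4 = 5; pos_z_4 = 7.5; radius_4 = 2.5; pos_x_5 = 4.5; pos_y_5 = 7; pos_z_5 = 11.5; radius_5 = 3; pos_x_6 = 4.5; pos_y_6 = 7; pos_z_6 = 5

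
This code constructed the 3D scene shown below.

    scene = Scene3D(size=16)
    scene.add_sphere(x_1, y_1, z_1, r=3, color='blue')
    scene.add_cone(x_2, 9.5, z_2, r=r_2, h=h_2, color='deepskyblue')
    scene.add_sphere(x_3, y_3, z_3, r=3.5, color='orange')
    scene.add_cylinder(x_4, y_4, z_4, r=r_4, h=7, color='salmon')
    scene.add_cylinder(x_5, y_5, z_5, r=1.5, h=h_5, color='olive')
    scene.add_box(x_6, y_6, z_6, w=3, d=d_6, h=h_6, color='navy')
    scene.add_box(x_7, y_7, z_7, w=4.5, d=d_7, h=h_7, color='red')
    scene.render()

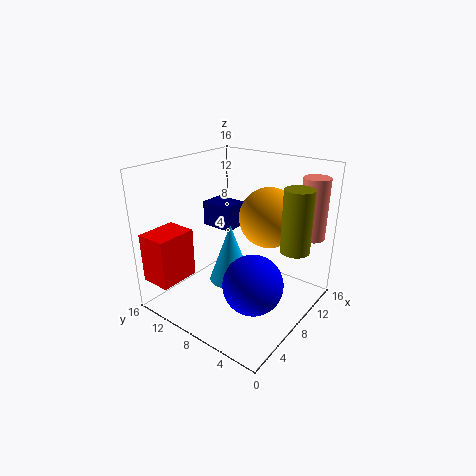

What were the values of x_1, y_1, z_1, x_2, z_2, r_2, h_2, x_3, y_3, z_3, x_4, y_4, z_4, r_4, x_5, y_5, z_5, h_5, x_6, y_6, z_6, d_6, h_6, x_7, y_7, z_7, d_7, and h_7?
x_1 = 4.5, y_1 = 3.5, z_1 = 5.5, x_2 = 8.5, z_2 = 2, r_2 = 2.5, h_2 = 7, x_3 = 12, y_3 = 6.5, z_3 = 9.5, x_4 = 14, y_4 = 2, z_4 = 7.5, r_4 = 1.5, x_5 = 9, y_5 = 1.5, z_5 = 8, h_5 = 6.5, x_6 = 9.5, y_6 = 10.5, z_6 = 7.5, d_6 = 4, h_6 = 3, x_7 = 0.5, y_7 = 12, z_7 = 3.5, d_7 = 3.5, h_7 = 5.5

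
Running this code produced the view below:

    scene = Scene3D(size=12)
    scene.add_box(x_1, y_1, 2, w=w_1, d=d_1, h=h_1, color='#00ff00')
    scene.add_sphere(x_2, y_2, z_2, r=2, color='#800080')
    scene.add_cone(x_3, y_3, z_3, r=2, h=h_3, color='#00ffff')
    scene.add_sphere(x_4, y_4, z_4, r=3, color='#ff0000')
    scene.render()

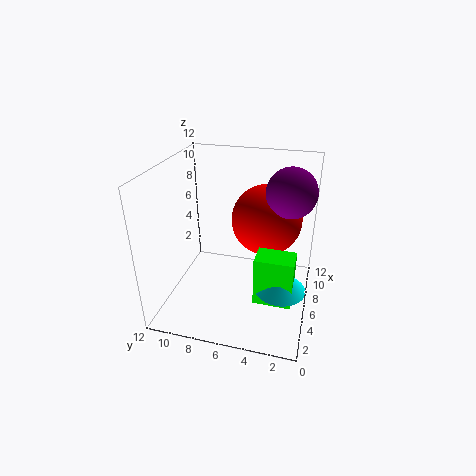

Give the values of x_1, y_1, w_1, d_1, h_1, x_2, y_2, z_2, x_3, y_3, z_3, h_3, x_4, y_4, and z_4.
x_1 = 3, y_1 = 1, w_1 = 2, d_1 = 3, h_1 = 4, x_2 = 7, y_2 = 2, z_2 = 10, x_3 = 4, y_3 = 2, z_3 = 3, h_3 = 2, x_4 = 8, y_4 = 4, z_4 = 7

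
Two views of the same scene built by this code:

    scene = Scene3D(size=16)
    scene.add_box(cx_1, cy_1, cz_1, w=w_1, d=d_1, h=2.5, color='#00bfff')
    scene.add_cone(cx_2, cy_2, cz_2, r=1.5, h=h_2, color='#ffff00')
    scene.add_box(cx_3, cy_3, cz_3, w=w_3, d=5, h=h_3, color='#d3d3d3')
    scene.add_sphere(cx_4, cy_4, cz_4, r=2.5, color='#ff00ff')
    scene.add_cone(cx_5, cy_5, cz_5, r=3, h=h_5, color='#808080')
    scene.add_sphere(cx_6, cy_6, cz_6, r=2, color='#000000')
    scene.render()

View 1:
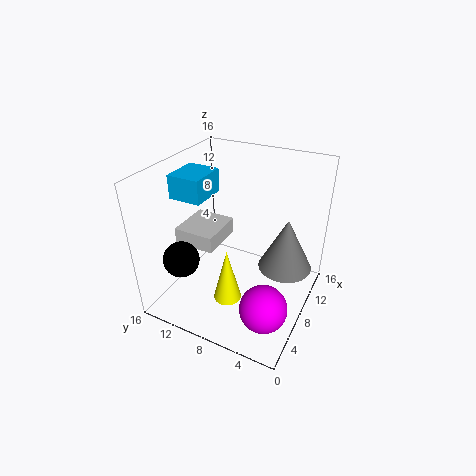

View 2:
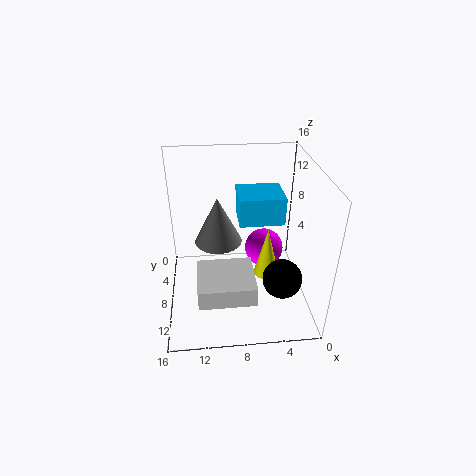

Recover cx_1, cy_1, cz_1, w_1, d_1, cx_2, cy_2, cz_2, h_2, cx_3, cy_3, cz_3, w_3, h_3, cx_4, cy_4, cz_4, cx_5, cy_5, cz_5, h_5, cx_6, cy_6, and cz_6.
cx_1 = 4.5, cy_1 = 10.5, cz_1 = 13, w_1 = 4, d_1 = 3.5, cx_2 = 4.5, cy_2 = 7.5, cz_2 = 2.5, h_2 = 6, cx_3 = 7, cy_3 = 11, cz_3 = 5.5, w_3 = 5.5, h_3 = 2, cx_4 = 4, cy_4 = 3, cz_4 = 3, cx_5 = 10, cy_5 = 3, cz_5 = 4.5, h_5 = 6, cx_6 = 4, cy_6 = 13, cz_6 = 6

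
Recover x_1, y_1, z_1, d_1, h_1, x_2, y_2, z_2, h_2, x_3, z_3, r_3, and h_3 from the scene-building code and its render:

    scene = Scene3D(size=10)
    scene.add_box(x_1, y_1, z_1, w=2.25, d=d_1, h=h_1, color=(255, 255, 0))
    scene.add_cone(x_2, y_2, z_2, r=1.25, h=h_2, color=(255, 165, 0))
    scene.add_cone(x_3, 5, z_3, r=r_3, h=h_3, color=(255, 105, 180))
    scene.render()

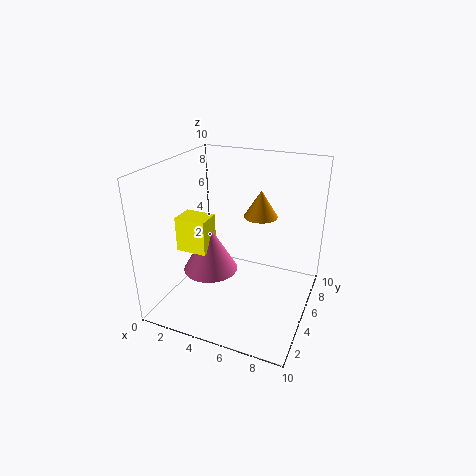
x_1 = 0.75, y_1 = 3.75, z_1 = 3.75, d_1 = 1.75, h_1 = 2.5, x_2 = 5.75, y_2 = 7.5, z_2 = 5.75, h_2 = 2, x_3 = 2.75, z_3 = 2, r_3 = 2, h_3 = 3.5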